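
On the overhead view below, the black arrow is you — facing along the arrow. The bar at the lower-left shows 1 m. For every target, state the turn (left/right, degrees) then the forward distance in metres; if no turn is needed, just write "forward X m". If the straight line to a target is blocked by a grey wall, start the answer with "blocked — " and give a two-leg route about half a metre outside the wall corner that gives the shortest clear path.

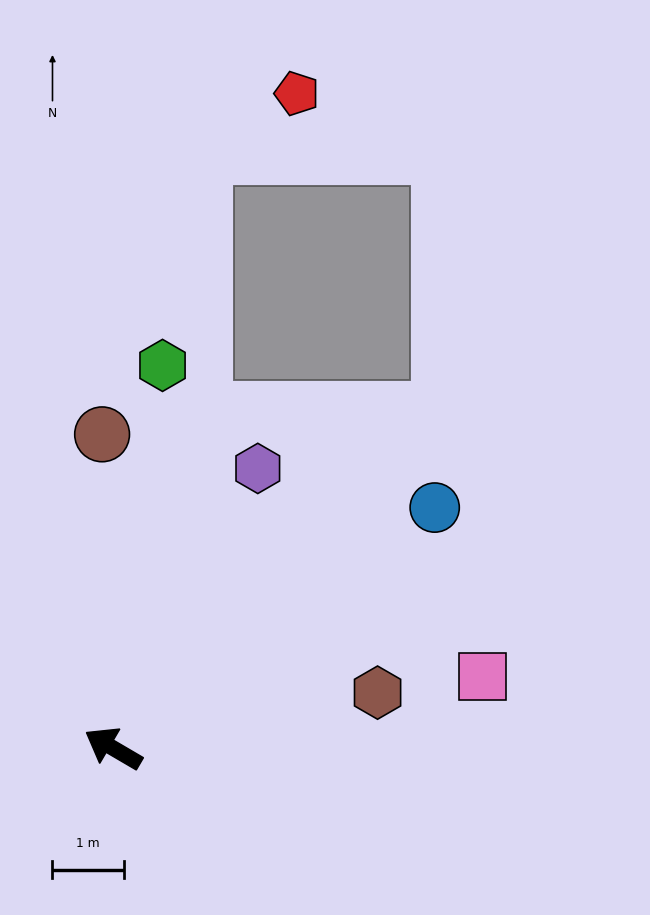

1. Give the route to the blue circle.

turn right 113°, forward 5.6 m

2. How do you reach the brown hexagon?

turn right 138°, forward 3.8 m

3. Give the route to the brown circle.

turn right 58°, forward 4.4 m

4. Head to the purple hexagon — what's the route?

turn right 87°, forward 4.4 m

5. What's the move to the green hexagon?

turn right 67°, forward 5.4 m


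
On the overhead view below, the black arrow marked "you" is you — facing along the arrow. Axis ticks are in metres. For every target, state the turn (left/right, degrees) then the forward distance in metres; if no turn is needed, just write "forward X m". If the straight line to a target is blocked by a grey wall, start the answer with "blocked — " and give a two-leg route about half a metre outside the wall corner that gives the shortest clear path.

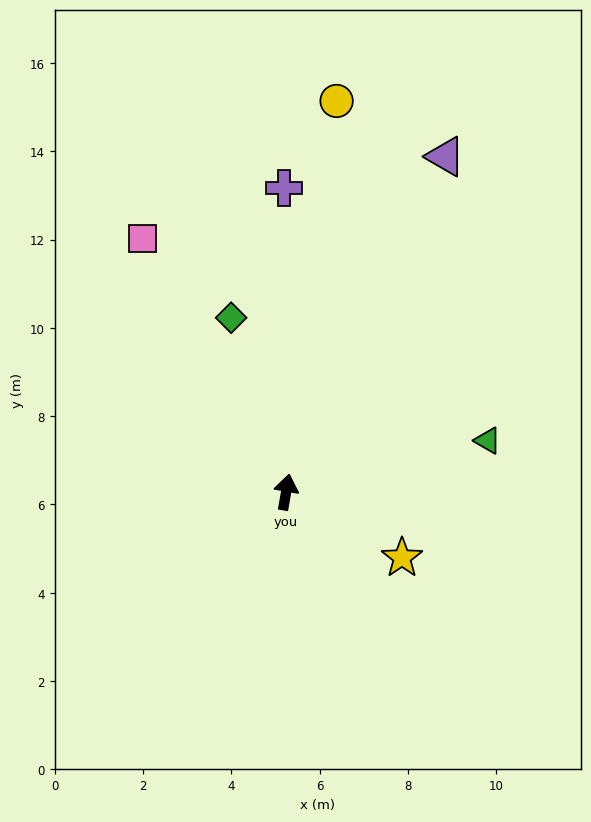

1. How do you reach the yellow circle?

turn left 2°, forward 8.9 m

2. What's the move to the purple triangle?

turn right 16°, forward 8.4 m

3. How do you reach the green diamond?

turn left 27°, forward 4.1 m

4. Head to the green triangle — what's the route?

turn right 66°, forward 4.7 m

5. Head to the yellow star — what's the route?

turn right 110°, forward 3.0 m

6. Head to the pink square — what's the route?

turn left 39°, forward 6.6 m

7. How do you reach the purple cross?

turn left 10°, forward 6.9 m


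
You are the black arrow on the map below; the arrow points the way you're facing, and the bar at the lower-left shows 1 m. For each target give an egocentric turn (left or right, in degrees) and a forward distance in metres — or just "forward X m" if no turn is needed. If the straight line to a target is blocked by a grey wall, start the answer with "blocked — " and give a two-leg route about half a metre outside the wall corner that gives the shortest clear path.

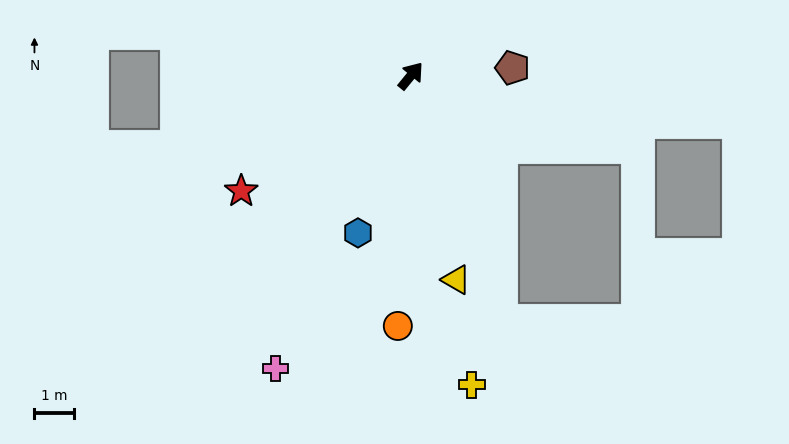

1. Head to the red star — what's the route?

turn left 163°, forward 5.2 m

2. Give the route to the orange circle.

turn right 144°, forward 6.4 m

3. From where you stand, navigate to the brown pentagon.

turn right 46°, forward 2.6 m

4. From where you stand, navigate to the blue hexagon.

turn right 159°, forward 4.2 m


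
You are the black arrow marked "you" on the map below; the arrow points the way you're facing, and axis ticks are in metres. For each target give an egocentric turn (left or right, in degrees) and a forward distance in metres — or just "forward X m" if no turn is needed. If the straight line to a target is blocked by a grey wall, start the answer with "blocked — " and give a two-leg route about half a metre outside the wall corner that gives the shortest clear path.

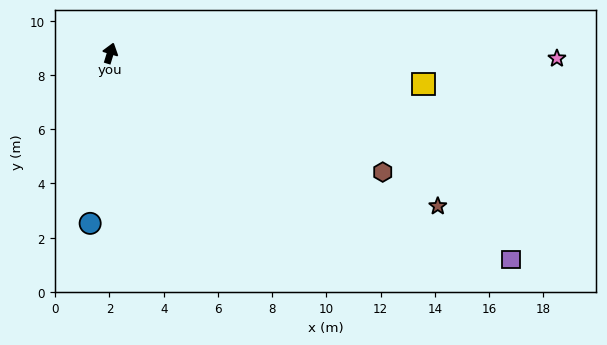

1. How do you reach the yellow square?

turn right 79°, forward 11.6 m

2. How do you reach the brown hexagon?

turn right 97°, forward 11.0 m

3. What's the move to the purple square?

turn right 100°, forward 16.6 m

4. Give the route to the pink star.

turn right 74°, forward 16.5 m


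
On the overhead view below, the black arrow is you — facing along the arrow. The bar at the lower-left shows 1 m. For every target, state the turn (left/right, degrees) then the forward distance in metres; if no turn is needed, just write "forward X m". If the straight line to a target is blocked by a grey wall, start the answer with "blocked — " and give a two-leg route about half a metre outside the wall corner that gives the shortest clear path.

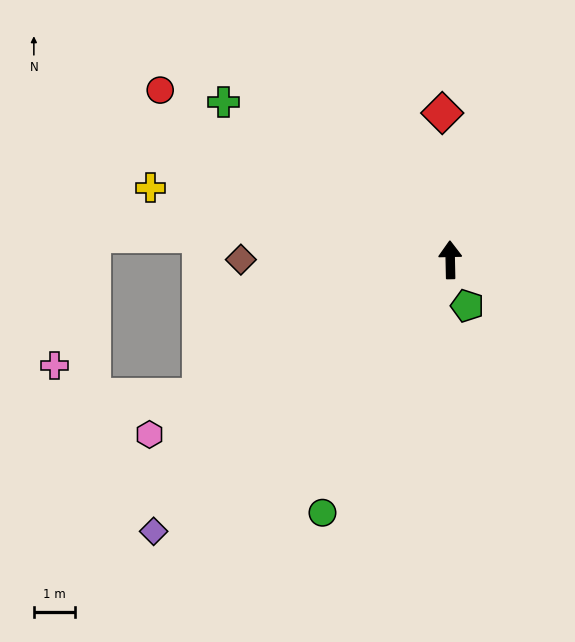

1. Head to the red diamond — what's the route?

forward 3.6 m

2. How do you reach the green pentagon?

turn right 161°, forward 1.2 m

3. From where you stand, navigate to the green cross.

turn left 54°, forward 6.8 m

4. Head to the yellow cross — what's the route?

turn left 75°, forward 7.6 m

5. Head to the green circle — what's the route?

turn left 152°, forward 7.0 m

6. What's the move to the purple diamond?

turn left 131°, forward 9.9 m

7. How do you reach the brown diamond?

turn left 89°, forward 5.1 m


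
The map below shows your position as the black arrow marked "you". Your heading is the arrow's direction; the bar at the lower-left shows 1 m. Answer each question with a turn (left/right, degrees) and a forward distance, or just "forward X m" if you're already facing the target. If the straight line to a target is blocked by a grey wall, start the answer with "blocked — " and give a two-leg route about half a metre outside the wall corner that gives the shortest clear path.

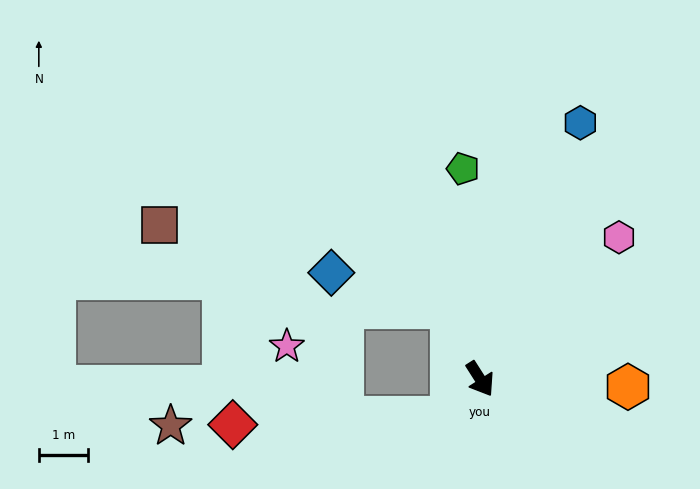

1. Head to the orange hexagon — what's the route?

turn left 55°, forward 3.0 m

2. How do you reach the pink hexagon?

turn left 103°, forward 4.1 m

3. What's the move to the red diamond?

blocked — turn right 70°, forward 1.0 m, then turn right 50°, forward 4.5 m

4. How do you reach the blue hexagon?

turn left 126°, forward 5.7 m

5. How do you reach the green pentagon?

turn left 152°, forward 4.3 m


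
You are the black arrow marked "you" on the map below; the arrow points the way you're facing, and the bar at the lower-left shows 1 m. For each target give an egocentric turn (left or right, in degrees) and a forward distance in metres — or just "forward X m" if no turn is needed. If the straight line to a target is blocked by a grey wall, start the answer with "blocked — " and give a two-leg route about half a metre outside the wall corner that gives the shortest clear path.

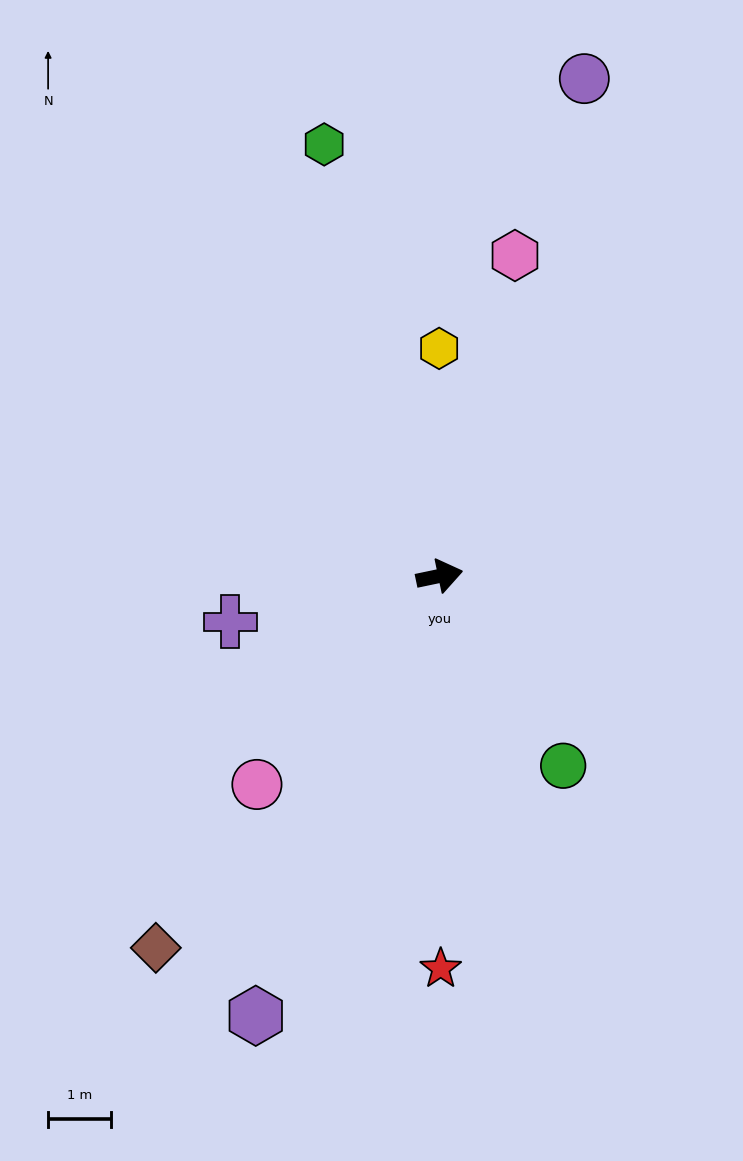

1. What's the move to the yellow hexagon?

turn left 78°, forward 3.6 m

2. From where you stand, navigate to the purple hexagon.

turn right 124°, forward 7.6 m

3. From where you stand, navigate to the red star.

turn right 102°, forward 6.2 m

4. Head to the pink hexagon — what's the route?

turn left 65°, forward 5.2 m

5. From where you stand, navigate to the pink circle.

turn right 143°, forward 4.4 m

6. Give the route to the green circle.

turn right 69°, forward 3.6 m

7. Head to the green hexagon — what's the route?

turn left 93°, forward 7.1 m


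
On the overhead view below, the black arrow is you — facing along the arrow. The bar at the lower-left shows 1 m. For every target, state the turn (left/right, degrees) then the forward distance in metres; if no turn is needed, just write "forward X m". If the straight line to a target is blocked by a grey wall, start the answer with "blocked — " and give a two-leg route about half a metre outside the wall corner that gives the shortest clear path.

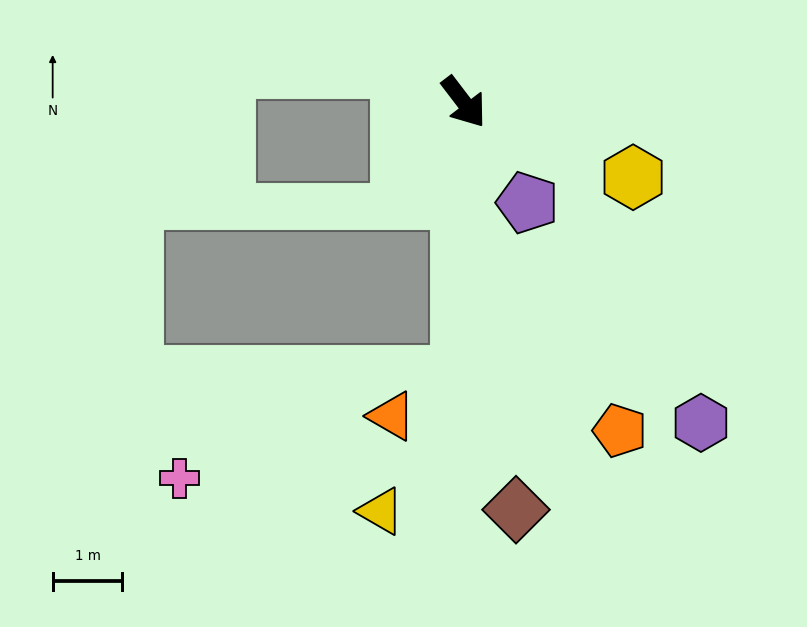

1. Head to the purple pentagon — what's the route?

turn right 5°, forward 1.7 m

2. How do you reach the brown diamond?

turn right 30°, forward 5.9 m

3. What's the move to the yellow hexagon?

turn left 29°, forward 2.7 m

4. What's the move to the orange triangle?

blocked — turn right 38°, forward 3.9 m, then turn right 59°, forward 1.1 m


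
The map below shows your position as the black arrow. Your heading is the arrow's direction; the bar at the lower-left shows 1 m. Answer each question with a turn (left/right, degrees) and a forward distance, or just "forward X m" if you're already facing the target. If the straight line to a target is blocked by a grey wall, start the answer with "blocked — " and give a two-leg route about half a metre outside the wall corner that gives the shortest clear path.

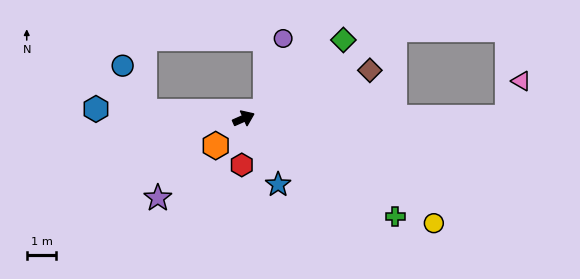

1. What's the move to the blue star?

turn right 86°, forward 2.5 m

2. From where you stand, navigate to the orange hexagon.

turn right 160°, forward 1.3 m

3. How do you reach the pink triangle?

blocked — turn right 24°, forward 9.0 m, then turn left 69°, forward 1.3 m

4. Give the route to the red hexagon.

turn right 116°, forward 1.6 m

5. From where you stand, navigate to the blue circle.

blocked — turn left 152°, forward 3.4 m, then turn right 60°, forward 1.7 m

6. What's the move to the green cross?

turn right 57°, forward 6.1 m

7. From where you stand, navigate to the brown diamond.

turn right 3°, forward 4.6 m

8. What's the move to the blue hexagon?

turn left 152°, forward 5.0 m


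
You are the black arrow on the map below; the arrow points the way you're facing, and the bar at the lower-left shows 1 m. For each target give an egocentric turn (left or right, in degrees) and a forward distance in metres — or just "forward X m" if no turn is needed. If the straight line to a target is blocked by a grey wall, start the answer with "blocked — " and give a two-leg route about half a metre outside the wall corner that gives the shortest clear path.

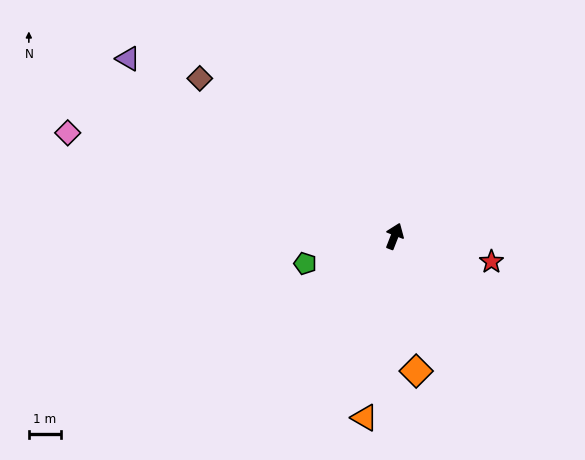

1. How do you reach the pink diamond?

turn left 94°, forward 10.7 m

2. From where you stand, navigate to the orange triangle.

turn right 168°, forward 5.7 m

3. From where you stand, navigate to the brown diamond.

turn left 72°, forward 7.8 m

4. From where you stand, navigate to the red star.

turn right 83°, forward 3.1 m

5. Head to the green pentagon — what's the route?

turn left 128°, forward 2.9 m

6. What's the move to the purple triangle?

turn left 78°, forward 10.0 m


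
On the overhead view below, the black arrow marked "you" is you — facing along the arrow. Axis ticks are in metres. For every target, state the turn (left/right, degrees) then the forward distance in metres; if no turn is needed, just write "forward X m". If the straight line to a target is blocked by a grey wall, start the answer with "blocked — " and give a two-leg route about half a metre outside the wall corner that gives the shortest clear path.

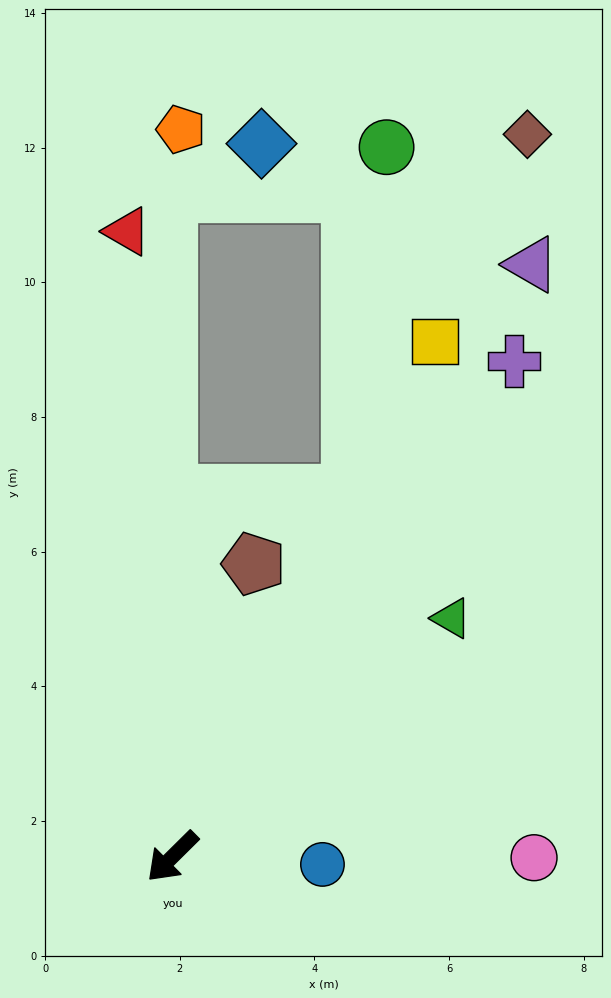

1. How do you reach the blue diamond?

blocked — turn right 134°, forward 9.8 m, then turn right 62°, forward 1.6 m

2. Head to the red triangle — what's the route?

turn right 131°, forward 9.3 m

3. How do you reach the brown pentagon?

turn right 150°, forward 4.5 m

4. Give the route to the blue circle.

turn left 132°, forward 2.2 m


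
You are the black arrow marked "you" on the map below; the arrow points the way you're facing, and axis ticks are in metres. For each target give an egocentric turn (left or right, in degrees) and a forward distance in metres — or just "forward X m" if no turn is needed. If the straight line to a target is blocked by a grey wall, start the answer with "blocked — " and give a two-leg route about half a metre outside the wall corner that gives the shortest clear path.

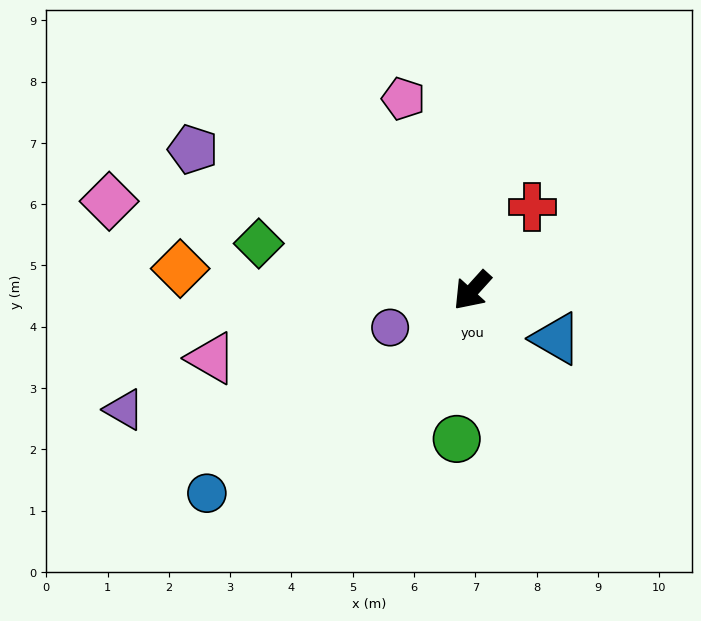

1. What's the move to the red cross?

turn right 174°, forward 1.7 m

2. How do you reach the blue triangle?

turn left 102°, forward 1.6 m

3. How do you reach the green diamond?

turn right 60°, forward 3.6 m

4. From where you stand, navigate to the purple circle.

turn right 24°, forward 1.5 m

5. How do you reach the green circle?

turn left 36°, forward 2.4 m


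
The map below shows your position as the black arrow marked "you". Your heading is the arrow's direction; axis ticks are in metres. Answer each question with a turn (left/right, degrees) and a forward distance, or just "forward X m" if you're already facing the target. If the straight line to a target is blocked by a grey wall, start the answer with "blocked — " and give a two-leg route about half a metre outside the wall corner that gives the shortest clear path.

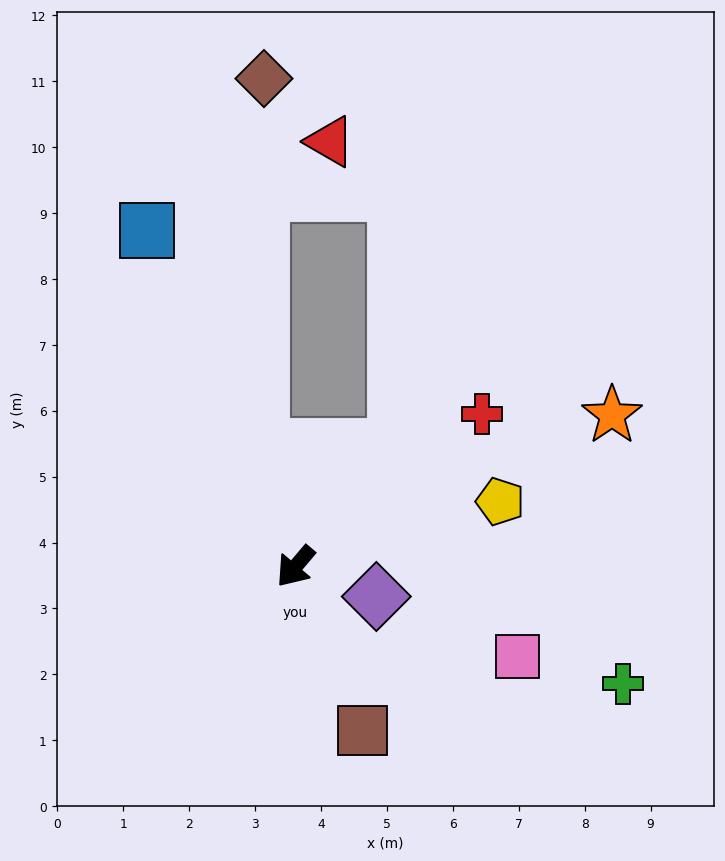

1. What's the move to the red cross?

turn left 170°, forward 3.7 m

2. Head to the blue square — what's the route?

turn right 116°, forward 5.6 m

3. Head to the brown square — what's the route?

turn left 63°, forward 2.7 m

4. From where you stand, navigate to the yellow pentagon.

turn left 148°, forward 3.3 m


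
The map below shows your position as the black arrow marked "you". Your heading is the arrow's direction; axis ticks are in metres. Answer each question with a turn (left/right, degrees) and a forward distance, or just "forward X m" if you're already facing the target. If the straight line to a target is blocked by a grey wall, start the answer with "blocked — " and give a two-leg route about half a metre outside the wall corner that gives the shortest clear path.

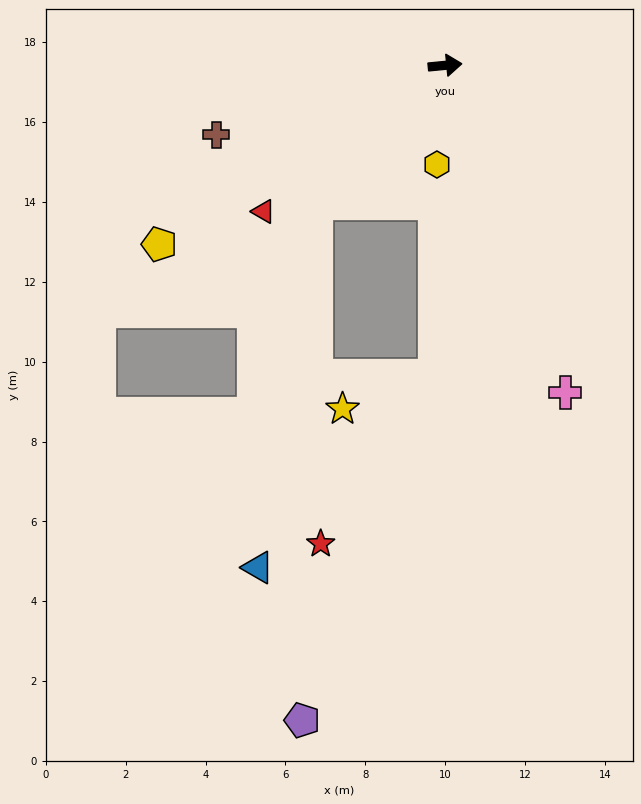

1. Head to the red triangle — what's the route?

turn right 147°, forward 5.8 m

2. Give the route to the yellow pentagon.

turn right 153°, forward 8.4 m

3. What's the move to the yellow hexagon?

turn right 100°, forward 2.5 m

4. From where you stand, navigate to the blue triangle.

blocked — turn right 139°, forward 4.7 m, then turn left 35°, forward 9.2 m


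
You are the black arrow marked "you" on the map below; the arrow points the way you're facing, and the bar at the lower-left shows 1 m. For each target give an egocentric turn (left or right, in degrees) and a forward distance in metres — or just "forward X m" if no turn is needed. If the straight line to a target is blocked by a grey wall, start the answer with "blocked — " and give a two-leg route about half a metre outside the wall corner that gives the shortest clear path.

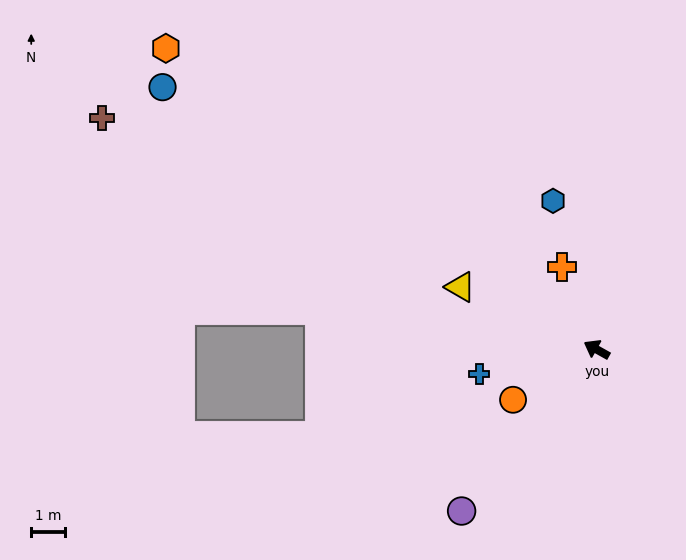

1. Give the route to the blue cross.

turn left 41°, forward 3.5 m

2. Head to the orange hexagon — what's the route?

turn right 6°, forward 15.5 m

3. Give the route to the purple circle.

turn left 79°, forward 6.2 m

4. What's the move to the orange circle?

turn left 60°, forward 2.9 m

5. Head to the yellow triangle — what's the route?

turn left 5°, forward 4.4 m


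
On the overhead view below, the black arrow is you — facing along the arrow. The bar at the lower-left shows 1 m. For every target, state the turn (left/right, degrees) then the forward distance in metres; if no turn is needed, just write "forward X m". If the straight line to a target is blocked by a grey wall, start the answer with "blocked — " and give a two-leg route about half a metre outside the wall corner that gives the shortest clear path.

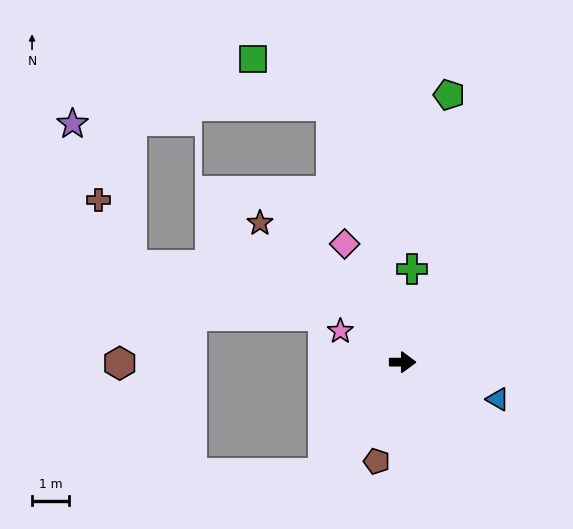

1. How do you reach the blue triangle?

turn right 21°, forward 2.7 m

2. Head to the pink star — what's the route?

turn left 154°, forward 1.9 m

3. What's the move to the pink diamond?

turn left 116°, forward 3.5 m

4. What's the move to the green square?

blocked — turn left 106°, forward 7.2 m, then turn left 44°, forward 2.5 m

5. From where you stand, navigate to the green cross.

turn left 84°, forward 2.5 m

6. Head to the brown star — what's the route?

turn left 136°, forward 5.4 m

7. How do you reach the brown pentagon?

turn right 105°, forward 2.8 m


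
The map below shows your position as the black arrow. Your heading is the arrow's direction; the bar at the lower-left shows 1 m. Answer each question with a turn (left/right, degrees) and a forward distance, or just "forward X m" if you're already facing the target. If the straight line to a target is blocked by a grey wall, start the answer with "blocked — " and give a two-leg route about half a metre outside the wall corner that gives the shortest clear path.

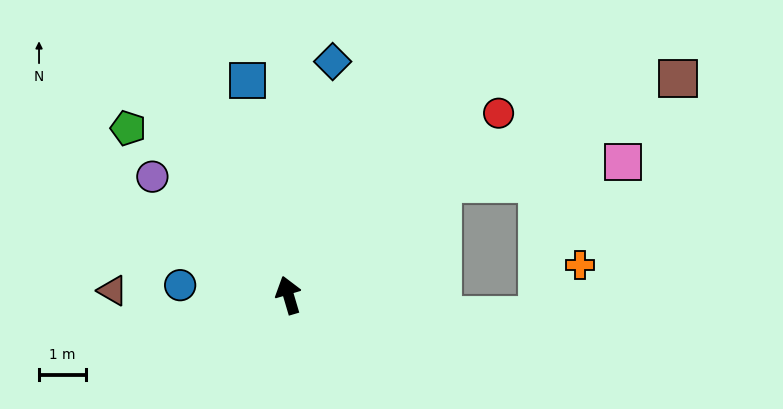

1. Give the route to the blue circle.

turn left 68°, forward 2.3 m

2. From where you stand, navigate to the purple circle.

turn left 33°, forward 3.9 m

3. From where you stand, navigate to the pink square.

blocked — turn right 70°, forward 4.1 m, then turn right 30°, forward 3.9 m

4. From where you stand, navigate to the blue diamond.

turn right 27°, forward 5.1 m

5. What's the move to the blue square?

turn right 6°, forward 4.7 m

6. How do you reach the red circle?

turn right 66°, forward 5.9 m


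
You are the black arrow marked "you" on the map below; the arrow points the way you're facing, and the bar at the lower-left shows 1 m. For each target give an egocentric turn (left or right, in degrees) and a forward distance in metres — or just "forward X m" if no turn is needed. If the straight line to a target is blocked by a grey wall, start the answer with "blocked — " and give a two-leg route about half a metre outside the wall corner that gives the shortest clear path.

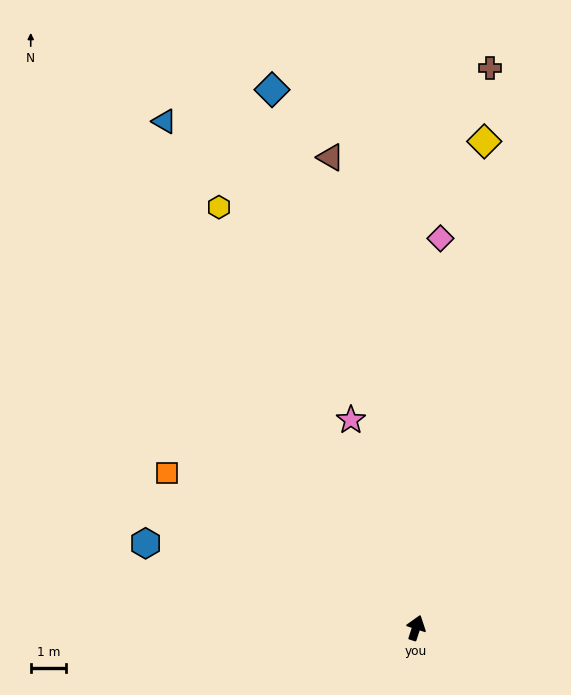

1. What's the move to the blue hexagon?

turn left 91°, forward 8.1 m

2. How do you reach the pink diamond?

turn left 15°, forward 11.2 m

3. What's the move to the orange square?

turn left 76°, forward 8.4 m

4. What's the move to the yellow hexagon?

turn left 43°, forward 13.3 m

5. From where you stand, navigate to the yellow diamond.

turn left 10°, forward 14.0 m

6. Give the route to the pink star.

turn left 36°, forward 6.2 m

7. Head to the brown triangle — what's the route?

turn left 28°, forward 13.7 m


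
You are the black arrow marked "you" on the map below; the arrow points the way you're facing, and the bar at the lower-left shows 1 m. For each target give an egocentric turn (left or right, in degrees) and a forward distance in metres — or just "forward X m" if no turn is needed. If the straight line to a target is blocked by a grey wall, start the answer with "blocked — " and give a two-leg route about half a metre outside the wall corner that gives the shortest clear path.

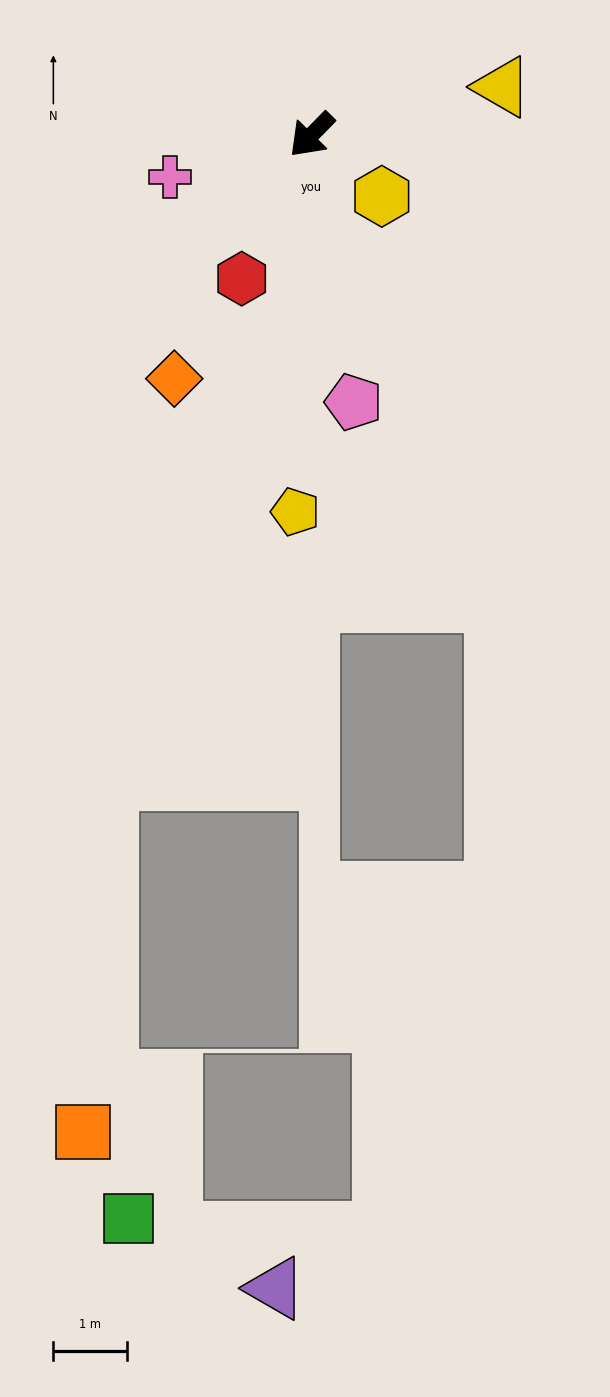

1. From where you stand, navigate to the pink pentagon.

turn left 53°, forward 3.7 m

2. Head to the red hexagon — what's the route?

turn left 18°, forward 2.2 m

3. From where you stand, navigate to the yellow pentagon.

turn left 42°, forward 5.1 m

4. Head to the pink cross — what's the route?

turn right 29°, forward 2.0 m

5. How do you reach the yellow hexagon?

turn left 93°, forward 1.3 m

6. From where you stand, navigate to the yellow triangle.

turn left 149°, forward 2.7 m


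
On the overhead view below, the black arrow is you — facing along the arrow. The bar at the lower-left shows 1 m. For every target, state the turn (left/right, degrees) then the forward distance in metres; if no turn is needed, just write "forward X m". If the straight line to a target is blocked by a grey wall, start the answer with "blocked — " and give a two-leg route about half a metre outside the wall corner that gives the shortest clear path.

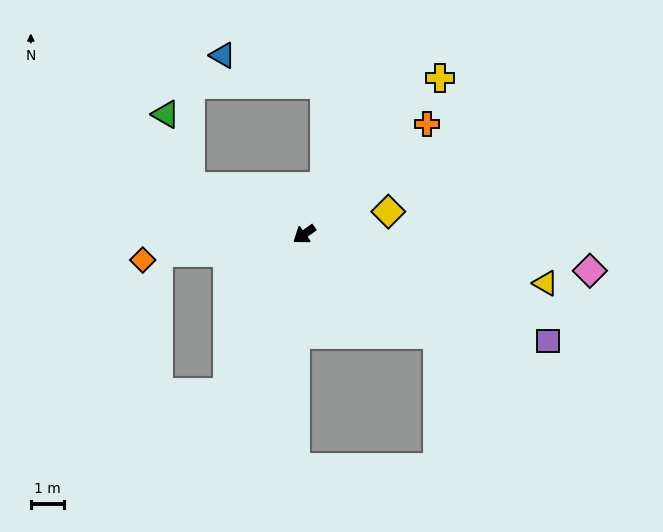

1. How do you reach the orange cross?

turn right 174°, forward 5.0 m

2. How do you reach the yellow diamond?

turn left 159°, forward 2.7 m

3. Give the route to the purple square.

turn left 121°, forward 8.1 m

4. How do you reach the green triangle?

blocked — turn right 59°, forward 3.7 m, then turn right 47°, forward 2.3 m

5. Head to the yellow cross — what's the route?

turn right 167°, forward 6.3 m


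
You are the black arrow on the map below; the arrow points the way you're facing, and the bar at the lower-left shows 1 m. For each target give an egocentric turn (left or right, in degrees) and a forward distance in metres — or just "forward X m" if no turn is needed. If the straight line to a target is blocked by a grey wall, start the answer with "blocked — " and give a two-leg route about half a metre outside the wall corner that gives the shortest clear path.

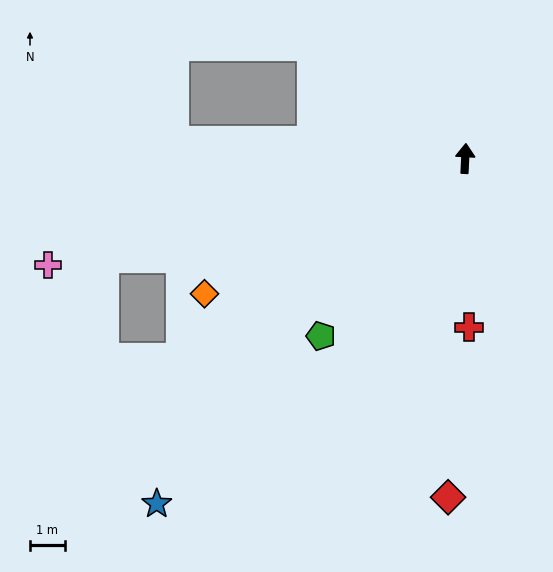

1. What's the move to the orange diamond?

turn left 120°, forward 8.5 m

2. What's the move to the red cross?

turn right 176°, forward 4.9 m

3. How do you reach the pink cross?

turn left 107°, forward 12.4 m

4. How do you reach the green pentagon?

turn left 144°, forward 6.6 m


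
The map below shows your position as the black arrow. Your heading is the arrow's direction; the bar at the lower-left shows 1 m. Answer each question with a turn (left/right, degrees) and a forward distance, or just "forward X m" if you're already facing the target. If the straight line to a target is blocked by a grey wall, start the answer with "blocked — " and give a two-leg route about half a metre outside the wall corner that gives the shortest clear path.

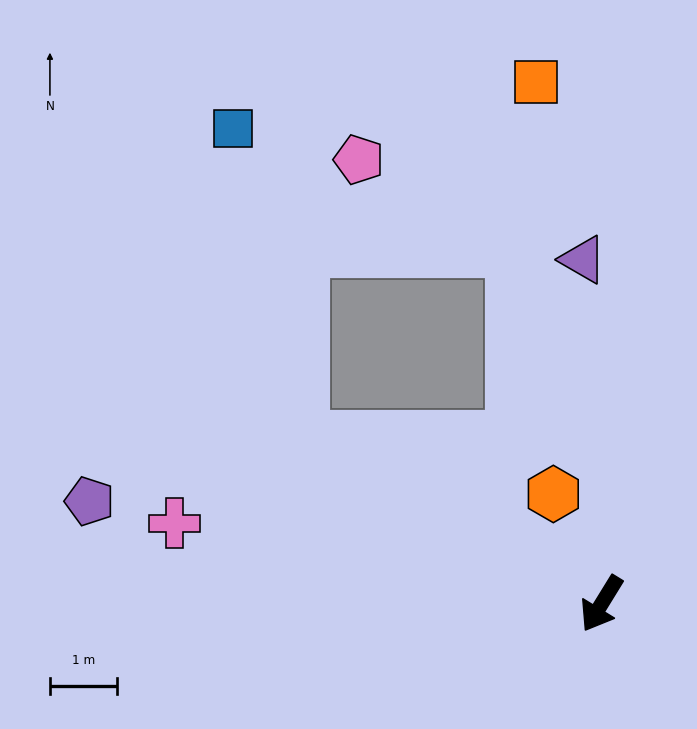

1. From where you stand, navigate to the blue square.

blocked — turn right 87°, forward 5.1 m, then turn right 49°, forward 4.7 m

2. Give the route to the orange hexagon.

turn right 125°, forward 1.8 m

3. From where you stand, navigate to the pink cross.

turn right 69°, forward 6.5 m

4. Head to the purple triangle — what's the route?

turn right 145°, forward 5.1 m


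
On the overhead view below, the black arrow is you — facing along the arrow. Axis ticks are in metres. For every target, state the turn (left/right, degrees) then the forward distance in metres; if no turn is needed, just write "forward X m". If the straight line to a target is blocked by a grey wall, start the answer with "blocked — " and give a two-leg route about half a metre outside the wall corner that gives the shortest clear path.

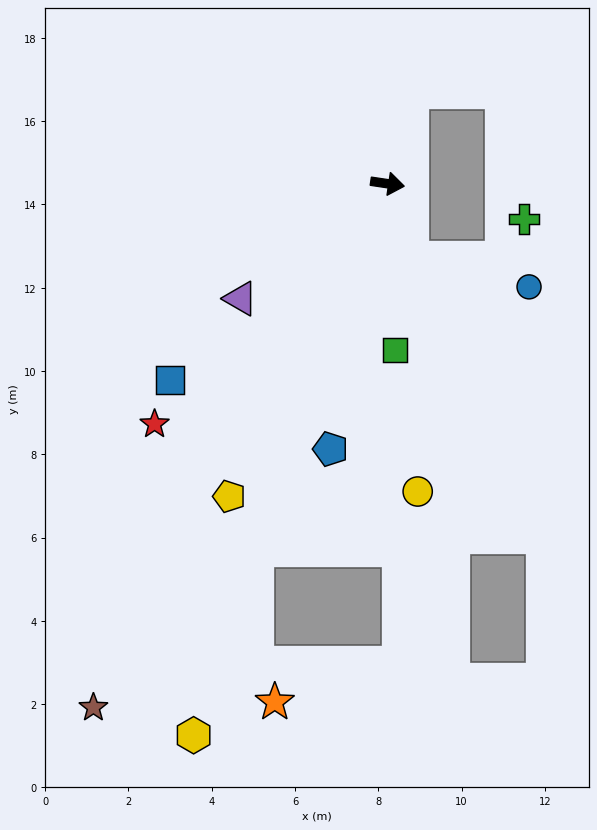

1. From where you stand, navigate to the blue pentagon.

turn right 94°, forward 6.5 m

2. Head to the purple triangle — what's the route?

turn right 134°, forward 4.5 m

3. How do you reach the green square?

turn right 79°, forward 4.0 m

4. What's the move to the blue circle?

blocked — turn right 64°, forward 1.9 m, then turn left 59°, forward 2.9 m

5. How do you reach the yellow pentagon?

turn right 108°, forward 8.4 m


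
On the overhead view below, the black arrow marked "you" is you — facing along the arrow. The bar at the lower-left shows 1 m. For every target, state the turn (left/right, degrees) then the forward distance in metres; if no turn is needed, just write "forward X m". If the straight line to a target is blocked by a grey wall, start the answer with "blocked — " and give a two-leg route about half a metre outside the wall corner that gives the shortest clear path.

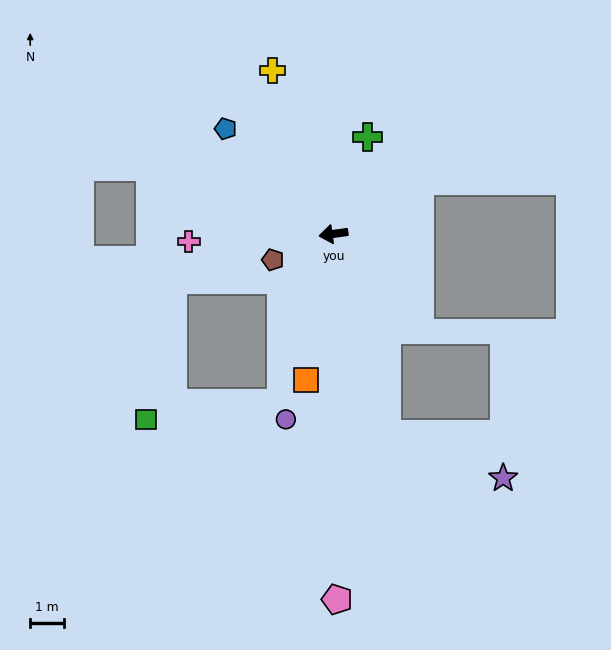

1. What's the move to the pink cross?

turn right 5°, forward 4.3 m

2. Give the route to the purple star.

blocked — turn left 97°, forward 6.1 m, then turn left 54°, forward 3.7 m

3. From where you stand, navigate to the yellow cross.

turn right 78°, forward 5.1 m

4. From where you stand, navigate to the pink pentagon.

turn left 83°, forward 10.8 m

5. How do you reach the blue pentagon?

turn right 52°, forward 4.4 m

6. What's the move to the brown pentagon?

turn left 15°, forward 1.9 m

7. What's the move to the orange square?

turn left 71°, forward 4.4 m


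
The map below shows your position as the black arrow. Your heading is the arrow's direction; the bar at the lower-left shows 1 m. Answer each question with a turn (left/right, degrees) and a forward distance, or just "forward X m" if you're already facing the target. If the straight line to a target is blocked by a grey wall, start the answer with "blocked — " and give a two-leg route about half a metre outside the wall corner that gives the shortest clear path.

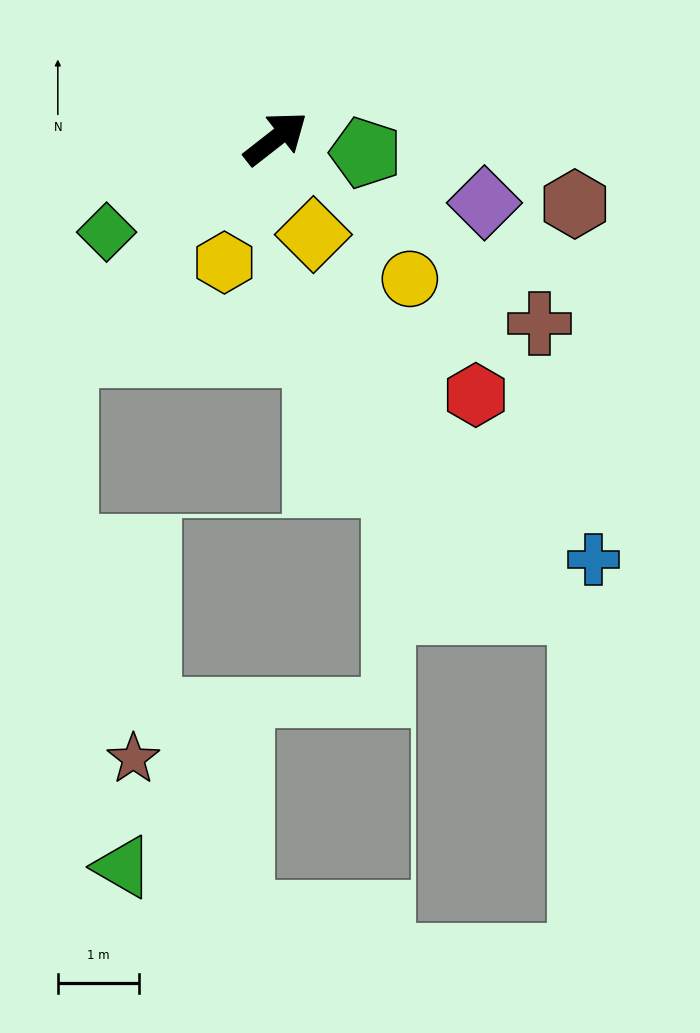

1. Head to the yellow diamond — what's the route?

turn right 107°, forward 1.3 m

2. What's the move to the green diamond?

turn left 171°, forward 2.4 m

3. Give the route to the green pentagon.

turn right 47°, forward 1.1 m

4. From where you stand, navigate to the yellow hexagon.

turn right 151°, forward 1.7 m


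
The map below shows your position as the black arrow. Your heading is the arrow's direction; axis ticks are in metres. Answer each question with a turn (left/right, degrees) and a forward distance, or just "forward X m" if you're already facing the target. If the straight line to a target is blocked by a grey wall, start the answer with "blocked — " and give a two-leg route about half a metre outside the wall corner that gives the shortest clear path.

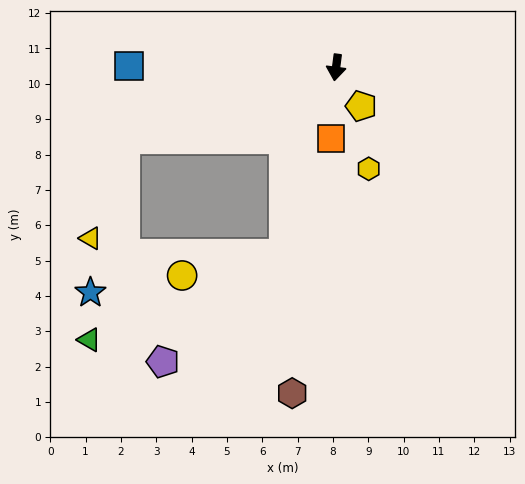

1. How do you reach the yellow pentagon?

turn left 40°, forward 1.3 m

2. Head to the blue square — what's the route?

turn right 83°, forward 5.9 m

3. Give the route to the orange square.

turn left 3°, forward 2.0 m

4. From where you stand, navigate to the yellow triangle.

blocked — turn right 64°, forward 6.3 m, then turn left 52°, forward 3.0 m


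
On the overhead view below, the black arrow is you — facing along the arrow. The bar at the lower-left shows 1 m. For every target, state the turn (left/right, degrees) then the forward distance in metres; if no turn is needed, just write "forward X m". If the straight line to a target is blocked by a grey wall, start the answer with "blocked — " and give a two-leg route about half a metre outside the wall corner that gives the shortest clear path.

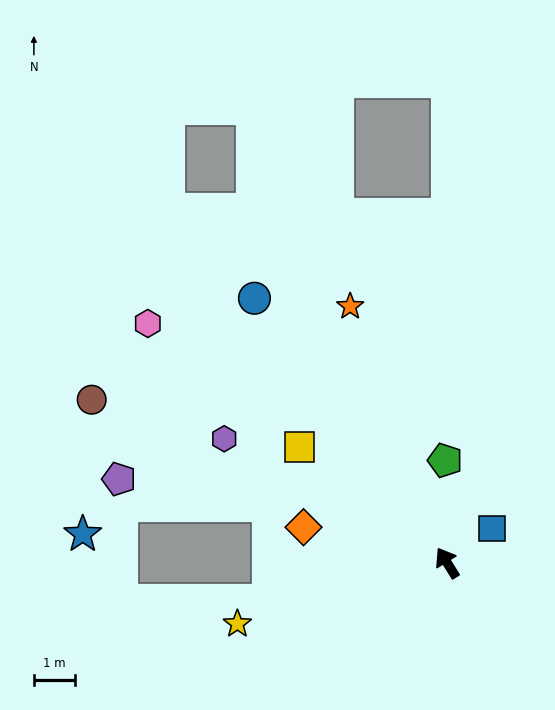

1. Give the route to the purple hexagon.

turn left 29°, forward 6.2 m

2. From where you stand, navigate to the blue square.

turn right 85°, forward 1.4 m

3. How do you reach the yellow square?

turn left 20°, forward 4.6 m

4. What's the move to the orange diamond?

turn left 44°, forward 3.6 m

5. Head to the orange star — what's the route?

turn right 11°, forward 6.7 m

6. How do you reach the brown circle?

turn left 34°, forward 9.6 m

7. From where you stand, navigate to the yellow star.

turn left 74°, forward 5.3 m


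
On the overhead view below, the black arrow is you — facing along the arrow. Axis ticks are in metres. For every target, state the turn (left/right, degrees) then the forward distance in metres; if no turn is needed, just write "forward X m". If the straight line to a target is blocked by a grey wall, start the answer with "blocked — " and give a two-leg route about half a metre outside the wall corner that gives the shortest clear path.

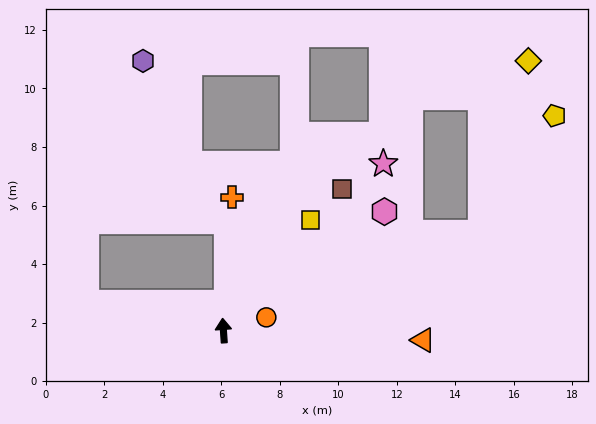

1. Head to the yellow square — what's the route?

turn right 42°, forward 4.8 m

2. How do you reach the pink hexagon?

turn right 57°, forward 6.8 m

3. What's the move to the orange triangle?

turn right 97°, forward 6.8 m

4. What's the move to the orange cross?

turn right 8°, forward 4.6 m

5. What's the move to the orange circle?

turn right 77°, forward 1.5 m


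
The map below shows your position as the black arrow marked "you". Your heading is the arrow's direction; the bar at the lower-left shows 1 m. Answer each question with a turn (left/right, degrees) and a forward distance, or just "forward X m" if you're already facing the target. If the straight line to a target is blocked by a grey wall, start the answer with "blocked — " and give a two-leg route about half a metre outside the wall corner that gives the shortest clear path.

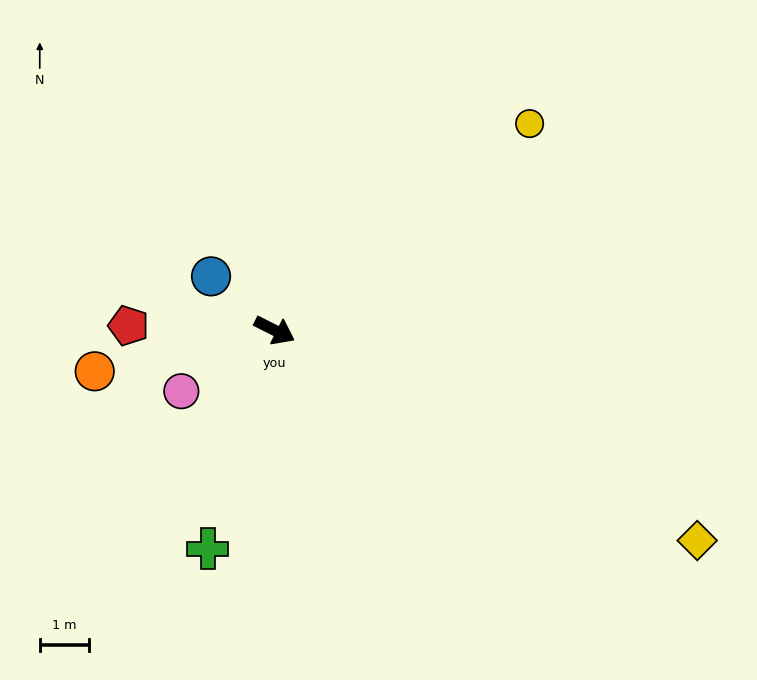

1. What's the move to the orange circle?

turn right 140°, forward 3.7 m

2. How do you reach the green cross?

turn right 80°, forward 4.6 m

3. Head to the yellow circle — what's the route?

turn left 66°, forward 6.7 m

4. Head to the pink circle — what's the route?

turn right 120°, forward 2.3 m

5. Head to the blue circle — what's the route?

turn left 166°, forward 1.7 m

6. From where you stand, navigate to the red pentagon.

turn right 155°, forward 3.0 m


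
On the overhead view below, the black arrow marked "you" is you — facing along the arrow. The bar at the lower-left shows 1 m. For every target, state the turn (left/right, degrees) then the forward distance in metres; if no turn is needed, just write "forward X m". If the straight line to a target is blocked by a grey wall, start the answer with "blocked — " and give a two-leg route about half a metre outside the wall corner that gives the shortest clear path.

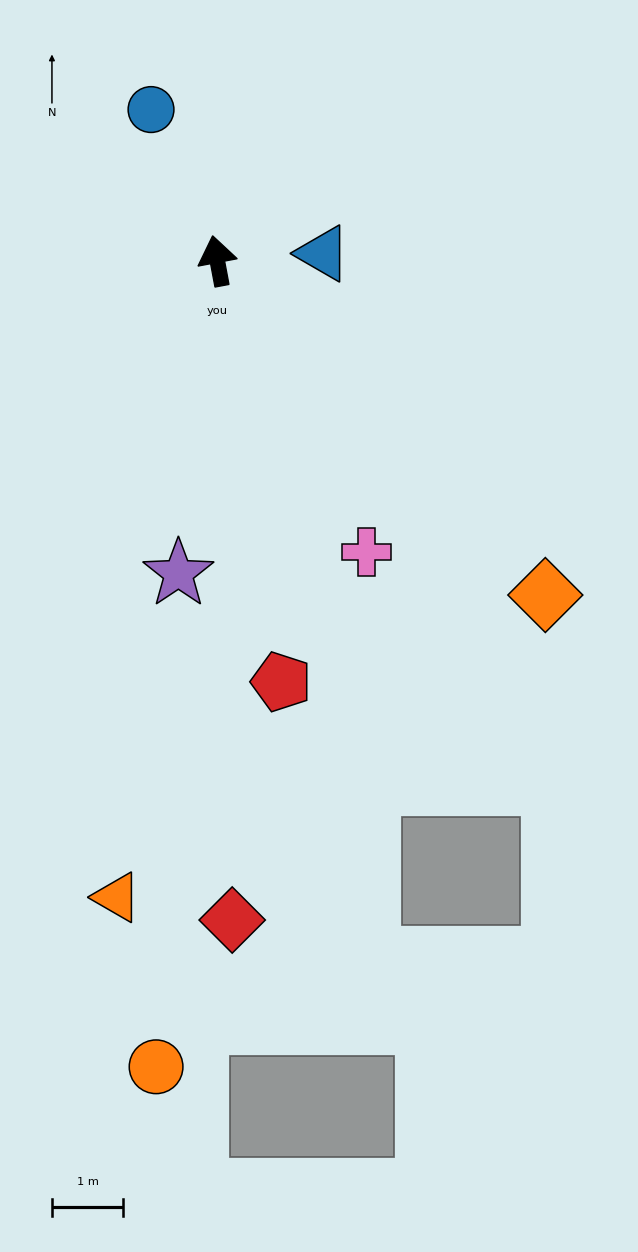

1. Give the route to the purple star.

turn left 162°, forward 4.4 m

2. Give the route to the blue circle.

turn left 13°, forward 2.3 m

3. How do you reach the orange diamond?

turn right 146°, forward 6.6 m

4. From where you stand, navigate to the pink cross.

turn right 164°, forward 4.6 m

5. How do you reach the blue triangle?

turn right 97°, forward 1.5 m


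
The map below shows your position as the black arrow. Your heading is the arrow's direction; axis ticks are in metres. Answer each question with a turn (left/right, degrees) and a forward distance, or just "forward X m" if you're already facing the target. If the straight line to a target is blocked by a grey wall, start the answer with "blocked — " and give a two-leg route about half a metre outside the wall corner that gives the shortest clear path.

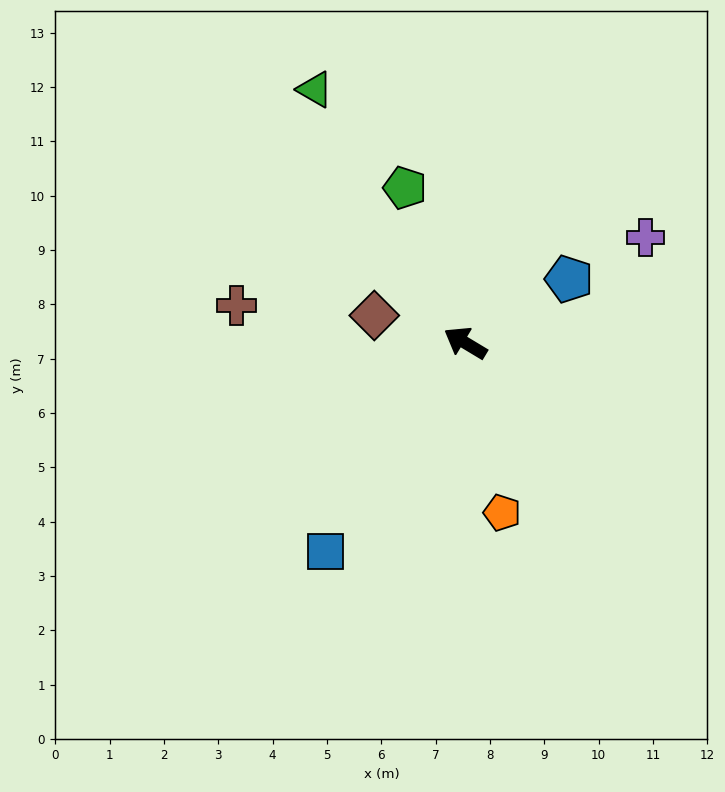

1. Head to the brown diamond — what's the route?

turn left 14°, forward 1.7 m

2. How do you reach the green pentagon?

turn right 38°, forward 3.1 m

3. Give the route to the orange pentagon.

turn left 133°, forward 3.2 m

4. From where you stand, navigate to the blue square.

turn left 87°, forward 4.6 m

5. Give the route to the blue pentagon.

turn right 117°, forward 2.2 m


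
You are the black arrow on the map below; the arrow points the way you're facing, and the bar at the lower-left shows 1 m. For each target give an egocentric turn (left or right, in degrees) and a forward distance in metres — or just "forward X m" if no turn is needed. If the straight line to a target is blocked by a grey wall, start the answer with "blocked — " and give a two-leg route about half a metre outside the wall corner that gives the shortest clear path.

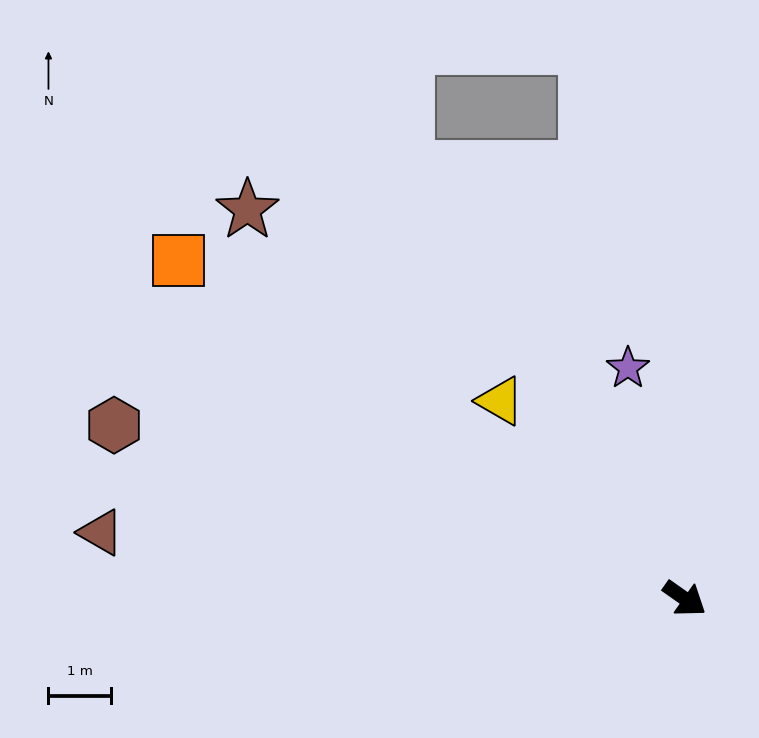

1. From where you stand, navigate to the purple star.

turn left 139°, forward 3.8 m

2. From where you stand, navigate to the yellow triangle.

turn left 168°, forward 4.3 m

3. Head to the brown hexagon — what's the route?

turn right 162°, forward 9.5 m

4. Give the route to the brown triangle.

turn right 151°, forward 9.3 m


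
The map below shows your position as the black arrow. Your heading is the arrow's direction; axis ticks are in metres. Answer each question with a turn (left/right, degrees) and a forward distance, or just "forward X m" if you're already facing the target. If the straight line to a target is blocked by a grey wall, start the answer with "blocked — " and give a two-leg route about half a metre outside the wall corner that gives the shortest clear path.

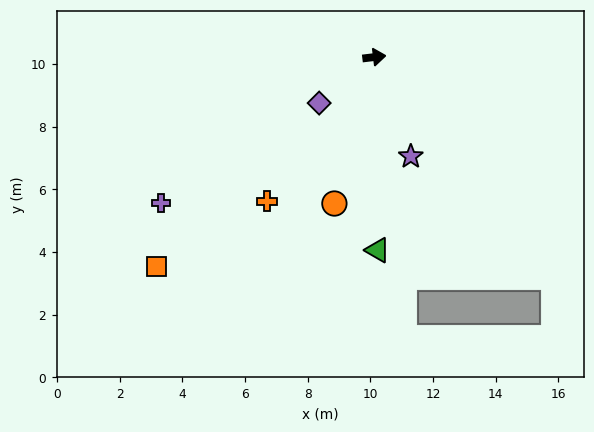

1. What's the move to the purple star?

turn right 77°, forward 3.4 m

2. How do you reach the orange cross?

turn right 133°, forward 5.7 m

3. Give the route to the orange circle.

turn right 112°, forward 4.8 m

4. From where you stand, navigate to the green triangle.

turn right 96°, forward 6.2 m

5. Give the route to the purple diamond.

turn right 147°, forward 2.3 m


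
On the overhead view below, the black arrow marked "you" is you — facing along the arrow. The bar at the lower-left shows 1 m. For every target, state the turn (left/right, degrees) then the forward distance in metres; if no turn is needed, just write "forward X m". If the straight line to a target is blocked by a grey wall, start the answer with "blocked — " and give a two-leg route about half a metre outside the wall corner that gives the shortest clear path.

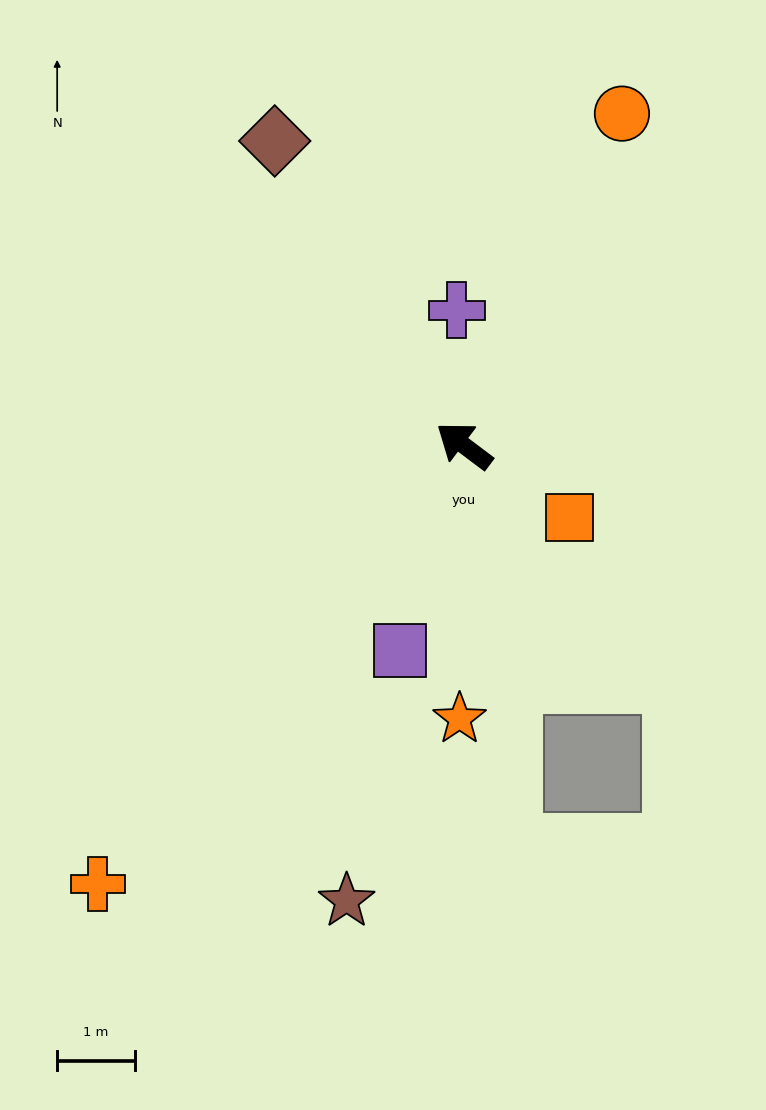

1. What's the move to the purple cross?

turn right 50°, forward 1.7 m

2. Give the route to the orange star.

turn left 126°, forward 3.5 m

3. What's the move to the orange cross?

turn left 87°, forward 7.3 m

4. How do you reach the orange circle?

turn right 78°, forward 4.7 m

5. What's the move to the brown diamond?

turn right 21°, forward 4.6 m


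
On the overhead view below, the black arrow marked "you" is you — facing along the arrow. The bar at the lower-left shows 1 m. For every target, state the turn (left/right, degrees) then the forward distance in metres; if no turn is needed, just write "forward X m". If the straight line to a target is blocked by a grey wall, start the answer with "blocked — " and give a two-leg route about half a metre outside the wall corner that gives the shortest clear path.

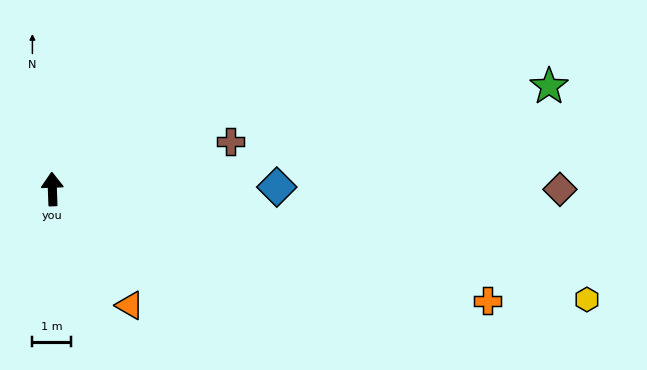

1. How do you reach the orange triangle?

turn right 148°, forward 3.6 m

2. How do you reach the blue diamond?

turn right 92°, forward 5.8 m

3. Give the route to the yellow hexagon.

turn right 104°, forward 14.0 m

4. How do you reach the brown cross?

turn right 77°, forward 4.7 m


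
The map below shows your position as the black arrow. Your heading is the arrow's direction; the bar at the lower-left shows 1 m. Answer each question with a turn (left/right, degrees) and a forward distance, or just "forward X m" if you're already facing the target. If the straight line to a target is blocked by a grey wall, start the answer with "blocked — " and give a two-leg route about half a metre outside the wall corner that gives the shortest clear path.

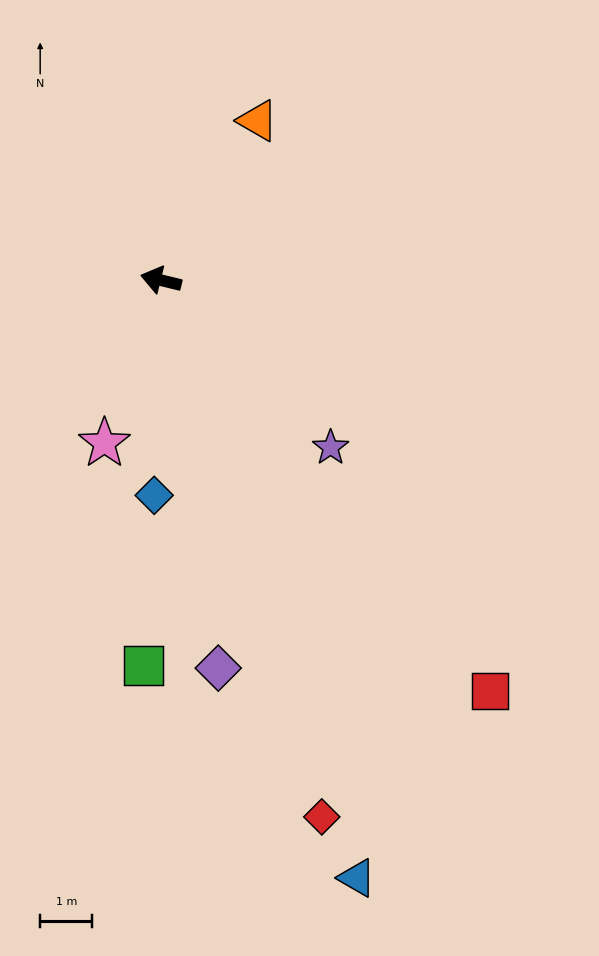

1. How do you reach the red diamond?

turn left 120°, forward 10.8 m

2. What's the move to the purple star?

turn left 149°, forward 4.6 m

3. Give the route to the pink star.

turn left 85°, forward 3.3 m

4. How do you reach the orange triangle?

turn right 108°, forward 3.6 m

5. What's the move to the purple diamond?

turn left 112°, forward 7.5 m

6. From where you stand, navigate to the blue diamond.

turn left 102°, forward 4.1 m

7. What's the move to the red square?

turn left 142°, forward 10.1 m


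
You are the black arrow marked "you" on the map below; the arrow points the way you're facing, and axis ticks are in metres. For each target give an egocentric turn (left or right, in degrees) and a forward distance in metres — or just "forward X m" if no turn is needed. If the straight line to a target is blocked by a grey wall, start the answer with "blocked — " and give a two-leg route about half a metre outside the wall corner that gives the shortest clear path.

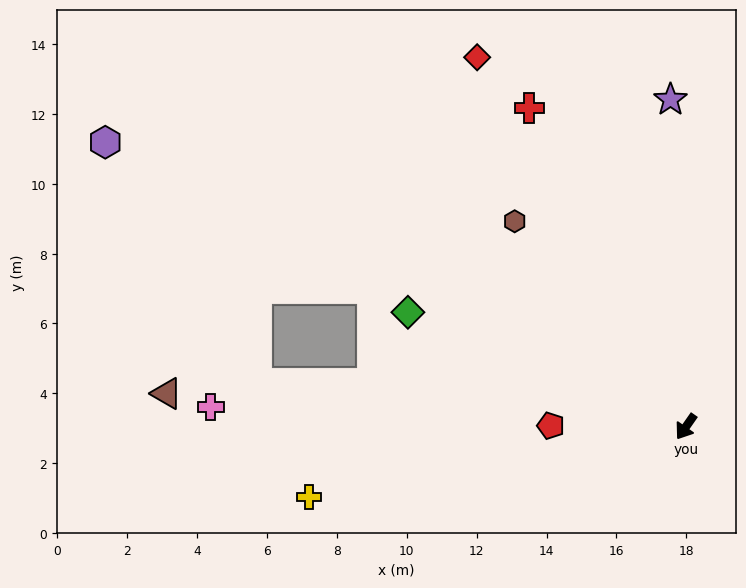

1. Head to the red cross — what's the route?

turn right 119°, forward 10.2 m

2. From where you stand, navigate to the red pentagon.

turn right 56°, forward 3.9 m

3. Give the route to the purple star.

turn right 142°, forward 9.4 m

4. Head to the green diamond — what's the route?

turn right 77°, forward 8.6 m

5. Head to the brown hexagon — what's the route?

turn right 105°, forward 7.7 m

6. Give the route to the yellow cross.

turn right 45°, forward 11.0 m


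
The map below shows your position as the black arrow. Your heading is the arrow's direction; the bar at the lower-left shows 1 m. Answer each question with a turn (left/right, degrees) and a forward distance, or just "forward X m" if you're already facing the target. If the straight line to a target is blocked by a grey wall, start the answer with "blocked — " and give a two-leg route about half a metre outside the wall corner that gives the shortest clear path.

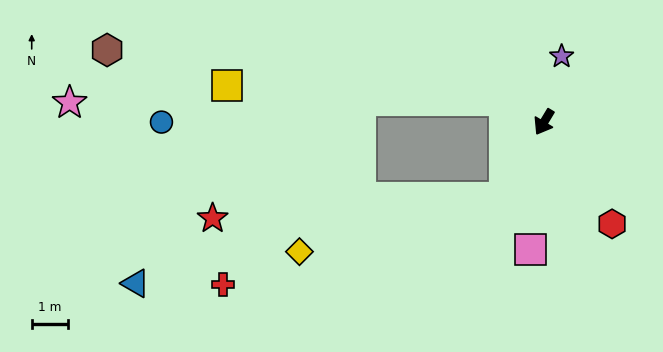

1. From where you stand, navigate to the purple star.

turn right 164°, forward 1.9 m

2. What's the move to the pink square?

turn left 25°, forward 3.5 m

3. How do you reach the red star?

blocked — turn left 4°, forward 2.3 m, then turn right 59°, forward 8.0 m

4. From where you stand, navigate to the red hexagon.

turn left 65°, forward 3.3 m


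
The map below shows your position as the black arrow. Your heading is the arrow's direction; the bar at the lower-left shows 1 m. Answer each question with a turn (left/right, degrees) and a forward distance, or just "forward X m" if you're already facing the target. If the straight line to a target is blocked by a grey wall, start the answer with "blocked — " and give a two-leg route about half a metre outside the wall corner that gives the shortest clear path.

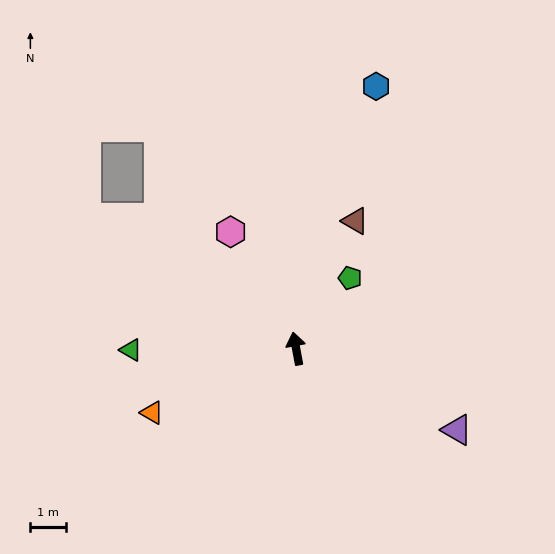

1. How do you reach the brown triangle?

turn right 35°, forward 4.0 m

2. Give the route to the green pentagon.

turn right 48°, forward 2.5 m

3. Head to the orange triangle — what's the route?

turn left 103°, forward 4.5 m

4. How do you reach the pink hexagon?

turn left 19°, forward 3.8 m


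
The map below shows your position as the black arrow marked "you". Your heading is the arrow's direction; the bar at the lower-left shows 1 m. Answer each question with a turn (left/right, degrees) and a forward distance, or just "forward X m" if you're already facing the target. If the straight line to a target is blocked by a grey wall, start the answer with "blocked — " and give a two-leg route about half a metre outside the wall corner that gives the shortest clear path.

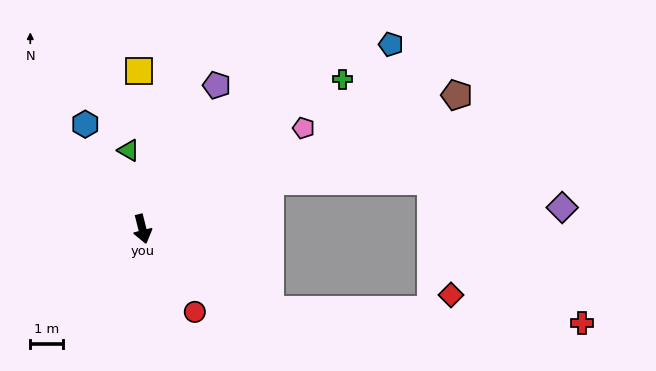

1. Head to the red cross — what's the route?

blocked — turn left 44°, forward 4.5 m, then turn left 29°, forward 9.4 m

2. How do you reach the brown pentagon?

turn left 99°, forward 10.3 m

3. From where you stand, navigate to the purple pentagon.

turn left 139°, forward 4.9 m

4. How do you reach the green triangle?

turn left 176°, forward 2.4 m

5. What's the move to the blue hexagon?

turn right 166°, forward 3.6 m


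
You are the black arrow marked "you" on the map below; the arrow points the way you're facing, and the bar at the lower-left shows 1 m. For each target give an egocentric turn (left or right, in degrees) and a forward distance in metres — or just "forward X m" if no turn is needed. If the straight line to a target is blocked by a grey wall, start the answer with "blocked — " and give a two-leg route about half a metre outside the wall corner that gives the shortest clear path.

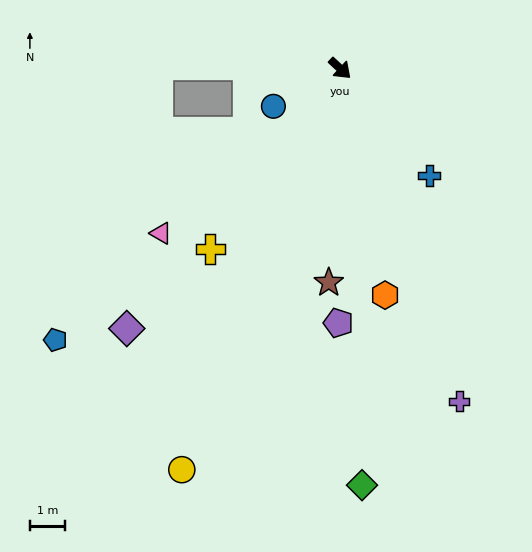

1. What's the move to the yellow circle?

turn right 69°, forward 12.3 m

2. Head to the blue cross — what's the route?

turn right 7°, forward 4.0 m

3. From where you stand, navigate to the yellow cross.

turn right 83°, forward 6.3 m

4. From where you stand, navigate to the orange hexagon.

turn right 36°, forward 6.6 m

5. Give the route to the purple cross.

turn right 27°, forward 10.1 m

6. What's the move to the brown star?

turn right 50°, forward 6.1 m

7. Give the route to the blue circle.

turn right 108°, forward 2.2 m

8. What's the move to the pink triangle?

turn right 94°, forward 6.9 m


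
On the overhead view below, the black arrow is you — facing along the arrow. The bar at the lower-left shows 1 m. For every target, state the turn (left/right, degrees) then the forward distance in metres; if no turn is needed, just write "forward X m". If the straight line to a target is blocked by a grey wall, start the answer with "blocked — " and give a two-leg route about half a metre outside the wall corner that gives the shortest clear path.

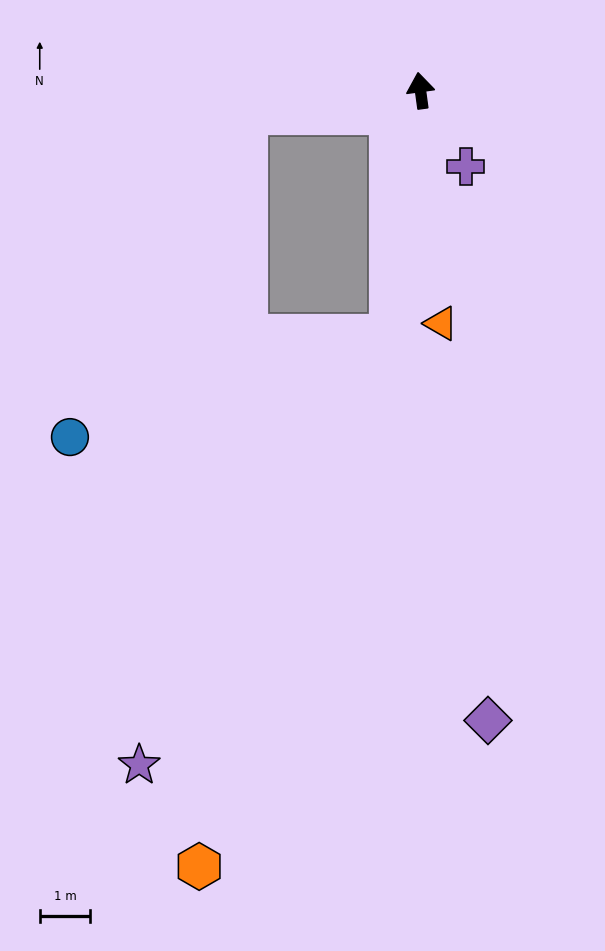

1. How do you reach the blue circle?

blocked — turn left 90°, forward 3.5 m, then turn left 54°, forward 7.3 m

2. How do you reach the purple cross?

turn right 157°, forward 1.8 m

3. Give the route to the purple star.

blocked — turn left 165°, forward 4.9 m, then turn right 23°, forward 9.8 m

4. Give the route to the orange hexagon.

blocked — turn left 165°, forward 4.9 m, then turn right 13°, forward 11.2 m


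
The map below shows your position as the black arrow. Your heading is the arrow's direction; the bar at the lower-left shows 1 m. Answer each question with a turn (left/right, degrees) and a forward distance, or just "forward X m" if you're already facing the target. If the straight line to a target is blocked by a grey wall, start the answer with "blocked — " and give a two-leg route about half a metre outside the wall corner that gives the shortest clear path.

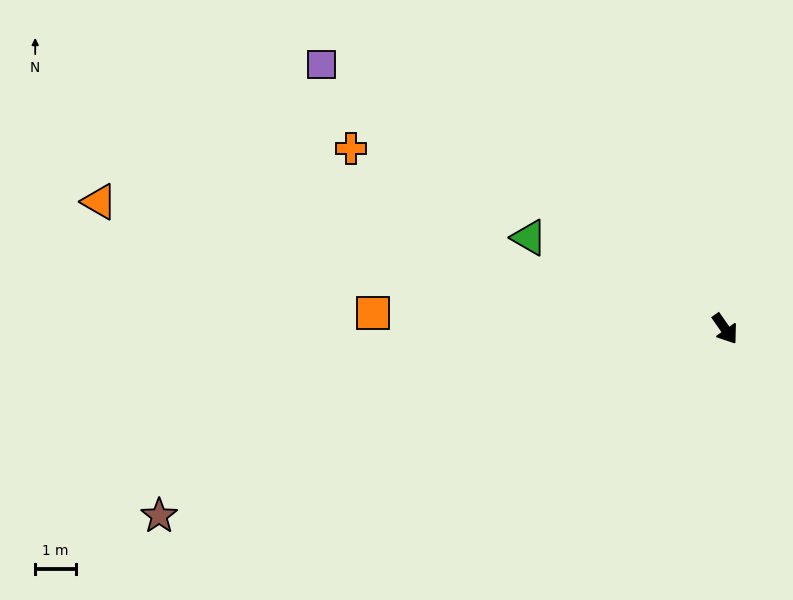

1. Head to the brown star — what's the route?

turn right 107°, forward 14.7 m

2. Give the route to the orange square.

turn right 128°, forward 8.7 m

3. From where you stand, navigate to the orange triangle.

turn right 136°, forward 15.8 m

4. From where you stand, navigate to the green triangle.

turn right 150°, forward 5.3 m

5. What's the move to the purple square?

turn right 158°, forward 11.9 m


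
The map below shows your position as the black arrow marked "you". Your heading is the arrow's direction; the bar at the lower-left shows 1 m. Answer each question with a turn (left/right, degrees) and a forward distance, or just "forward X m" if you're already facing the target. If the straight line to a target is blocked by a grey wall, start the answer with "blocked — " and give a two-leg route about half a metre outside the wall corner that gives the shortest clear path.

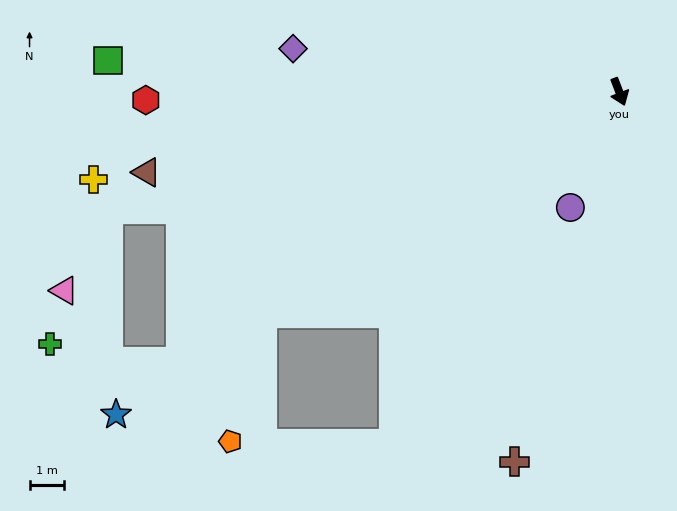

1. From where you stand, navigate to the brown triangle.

turn right 101°, forward 14.0 m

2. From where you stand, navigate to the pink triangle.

blocked — turn right 98°, forward 15.4 m, then turn left 48°, forward 2.7 m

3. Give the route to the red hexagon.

turn right 110°, forward 13.9 m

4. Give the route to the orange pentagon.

blocked — turn right 79°, forward 12.3 m, then turn left 44°, forward 3.9 m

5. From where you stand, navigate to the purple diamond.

turn right 119°, forward 9.6 m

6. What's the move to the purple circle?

turn right 44°, forward 3.7 m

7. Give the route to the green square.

turn right 115°, forward 15.0 m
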